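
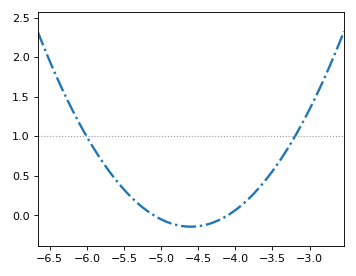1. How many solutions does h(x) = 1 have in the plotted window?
2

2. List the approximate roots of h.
-5.1, -4.1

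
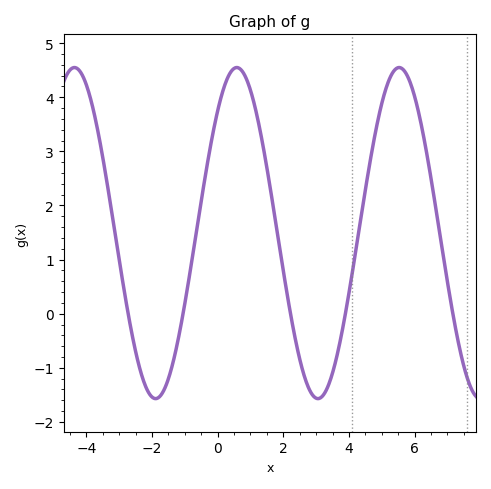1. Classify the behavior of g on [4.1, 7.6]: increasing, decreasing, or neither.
neither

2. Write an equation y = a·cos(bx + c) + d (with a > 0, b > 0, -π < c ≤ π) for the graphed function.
y = 3.06cos(1.27x - 0.74) + 1.49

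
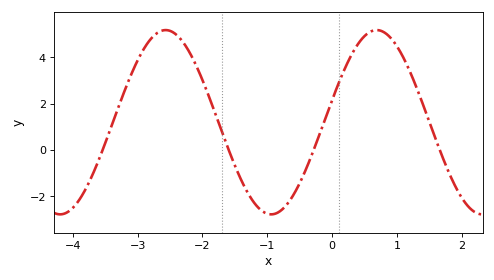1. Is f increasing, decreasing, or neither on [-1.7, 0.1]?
neither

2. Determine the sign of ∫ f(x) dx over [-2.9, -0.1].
positive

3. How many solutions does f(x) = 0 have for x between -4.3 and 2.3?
4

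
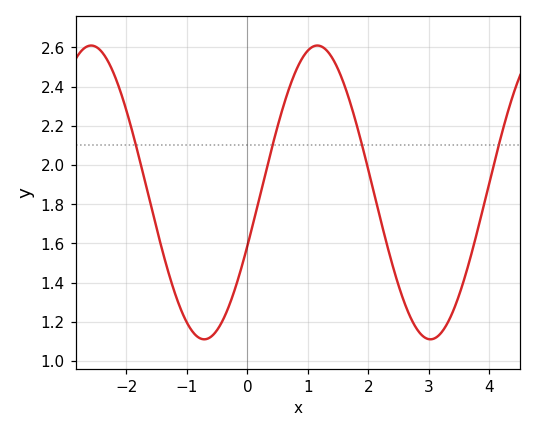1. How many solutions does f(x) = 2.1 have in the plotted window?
4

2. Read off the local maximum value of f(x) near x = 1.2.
2.6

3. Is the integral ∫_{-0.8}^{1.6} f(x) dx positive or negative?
positive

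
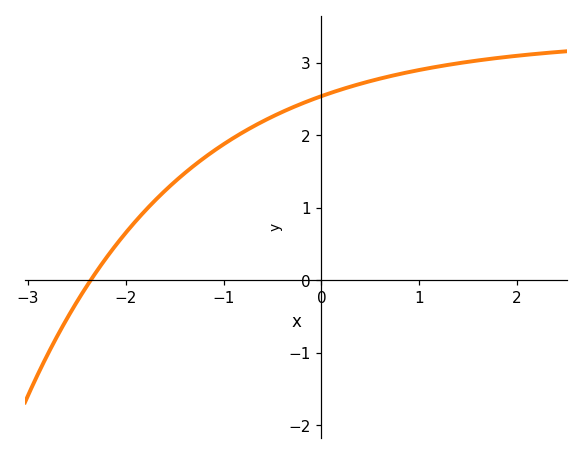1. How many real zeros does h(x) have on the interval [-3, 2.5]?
1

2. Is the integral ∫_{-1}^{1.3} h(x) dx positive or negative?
positive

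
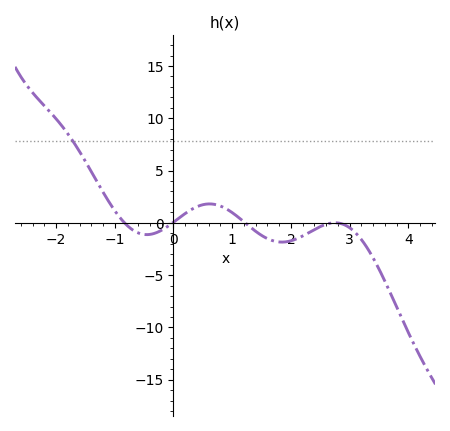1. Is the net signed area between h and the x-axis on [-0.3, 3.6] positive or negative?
negative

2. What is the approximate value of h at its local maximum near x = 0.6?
1.81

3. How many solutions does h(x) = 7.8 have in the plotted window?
1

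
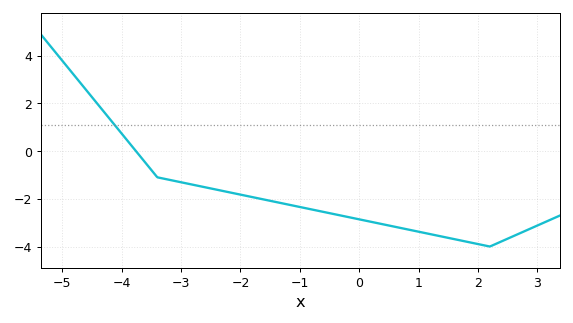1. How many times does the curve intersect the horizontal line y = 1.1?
1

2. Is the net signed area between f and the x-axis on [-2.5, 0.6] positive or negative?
negative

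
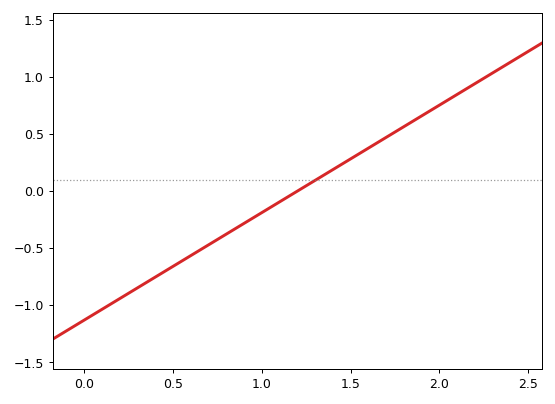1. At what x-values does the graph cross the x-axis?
1.2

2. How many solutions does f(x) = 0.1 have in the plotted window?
1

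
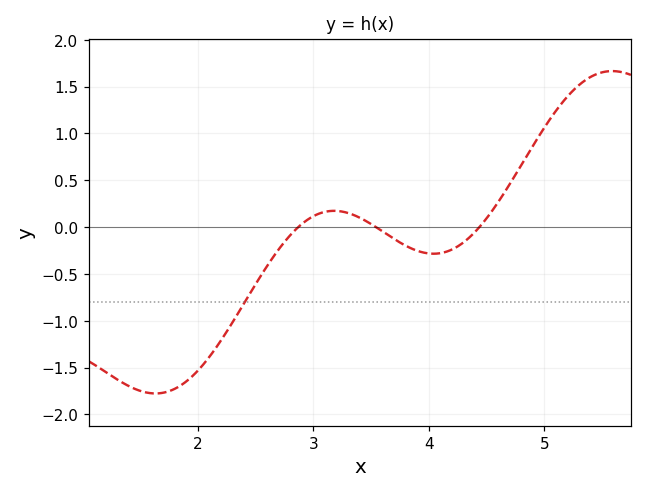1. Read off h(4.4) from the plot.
-0.05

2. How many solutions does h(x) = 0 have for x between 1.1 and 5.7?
3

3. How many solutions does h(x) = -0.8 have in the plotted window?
1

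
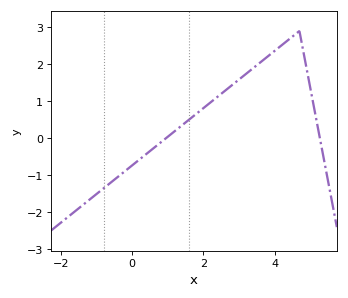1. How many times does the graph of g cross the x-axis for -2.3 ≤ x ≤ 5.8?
2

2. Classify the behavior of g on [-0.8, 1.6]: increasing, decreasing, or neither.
increasing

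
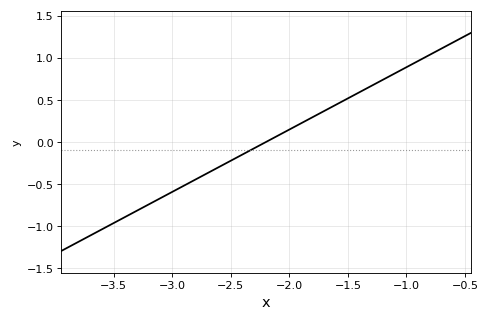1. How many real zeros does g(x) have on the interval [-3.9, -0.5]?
1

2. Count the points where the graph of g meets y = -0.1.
1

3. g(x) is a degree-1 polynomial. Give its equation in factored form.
y = 0.74(x + 2.2)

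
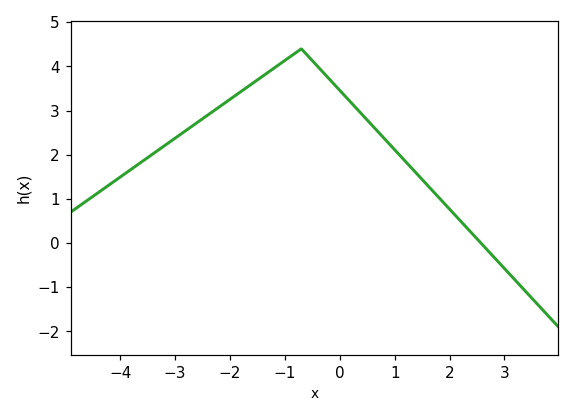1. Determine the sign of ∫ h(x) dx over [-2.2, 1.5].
positive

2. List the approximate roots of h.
2.6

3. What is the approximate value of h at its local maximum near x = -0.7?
4.4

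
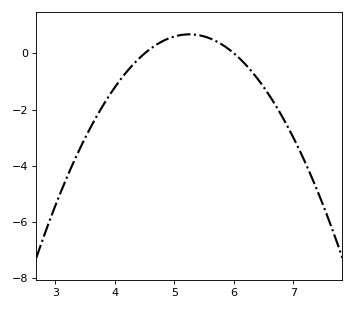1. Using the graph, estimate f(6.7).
-1.8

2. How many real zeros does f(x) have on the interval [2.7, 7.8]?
2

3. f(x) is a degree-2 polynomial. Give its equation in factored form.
y = -1.2(x - 4.5)(x - 6)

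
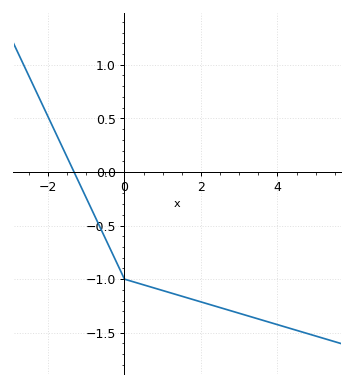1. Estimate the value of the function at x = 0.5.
-1.05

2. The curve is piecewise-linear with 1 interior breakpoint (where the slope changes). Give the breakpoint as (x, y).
(0, -1)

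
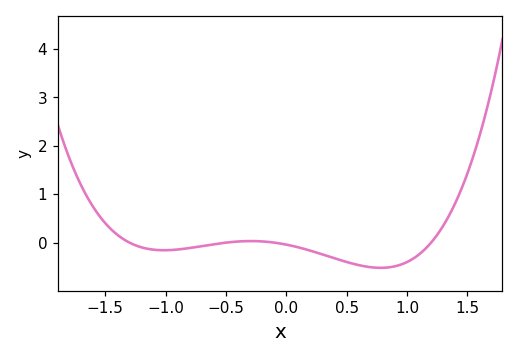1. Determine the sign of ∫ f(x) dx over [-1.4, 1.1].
negative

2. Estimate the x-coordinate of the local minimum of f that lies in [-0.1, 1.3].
0.782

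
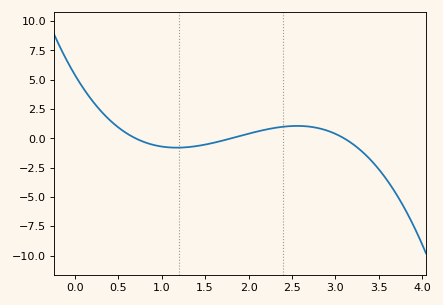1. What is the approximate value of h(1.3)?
-1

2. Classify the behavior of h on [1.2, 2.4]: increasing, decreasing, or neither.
increasing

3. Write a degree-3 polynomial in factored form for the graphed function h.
y = -1.39(x - 0.7)(x - 1.8)(x - 3.1)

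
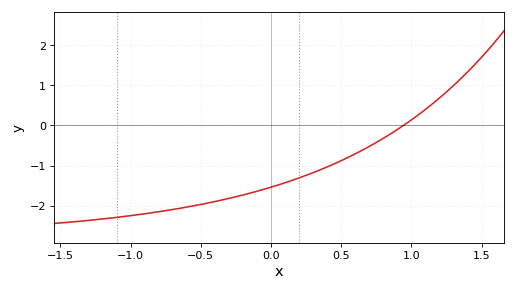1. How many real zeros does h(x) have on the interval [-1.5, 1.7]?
1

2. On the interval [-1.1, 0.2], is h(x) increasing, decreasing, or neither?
increasing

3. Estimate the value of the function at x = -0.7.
-2.1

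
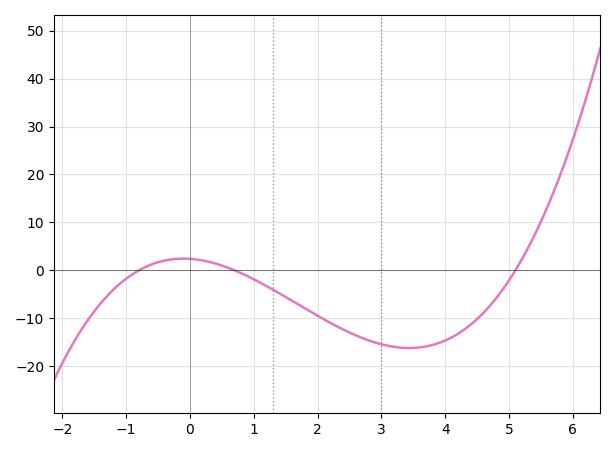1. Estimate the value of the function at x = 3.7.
-15.9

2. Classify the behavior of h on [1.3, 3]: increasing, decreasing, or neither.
decreasing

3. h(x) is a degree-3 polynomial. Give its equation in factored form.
y = 0.84(x + 0.8)(x - 0.7)(x - 5.1)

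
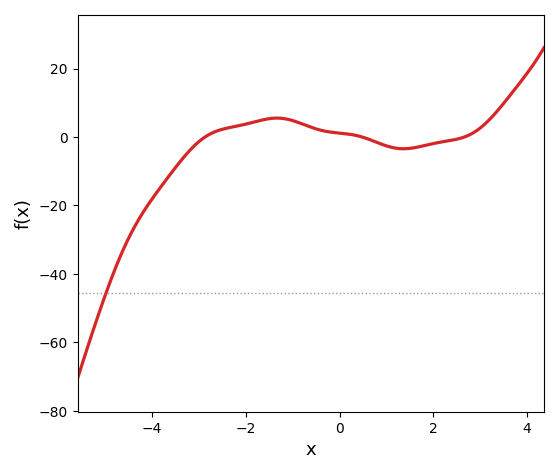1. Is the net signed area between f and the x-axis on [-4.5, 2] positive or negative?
negative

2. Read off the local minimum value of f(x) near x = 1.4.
-3.44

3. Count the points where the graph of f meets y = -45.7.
1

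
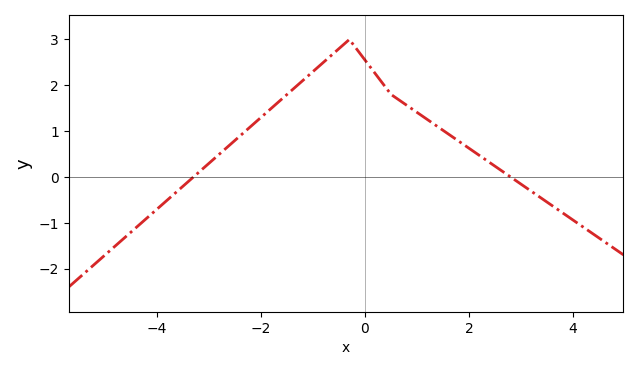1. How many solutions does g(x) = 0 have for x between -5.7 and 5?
2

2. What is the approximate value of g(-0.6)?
2.7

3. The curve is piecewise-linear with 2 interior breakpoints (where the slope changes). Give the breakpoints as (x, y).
(-0.3, 3); (0.5, 1.8)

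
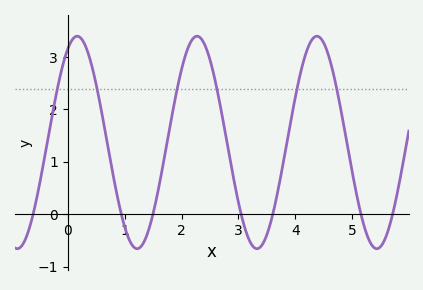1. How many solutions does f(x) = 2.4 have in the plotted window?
6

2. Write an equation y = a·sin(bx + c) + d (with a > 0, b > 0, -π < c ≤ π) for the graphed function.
y = 2.03sin(2.98x + 1.08) + 1.37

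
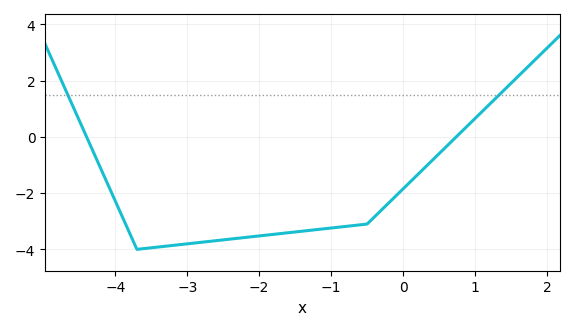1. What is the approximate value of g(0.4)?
-0.8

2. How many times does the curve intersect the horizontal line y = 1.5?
2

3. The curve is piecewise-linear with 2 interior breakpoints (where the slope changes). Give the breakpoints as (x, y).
(-3.7, -4); (-0.5, -3.1)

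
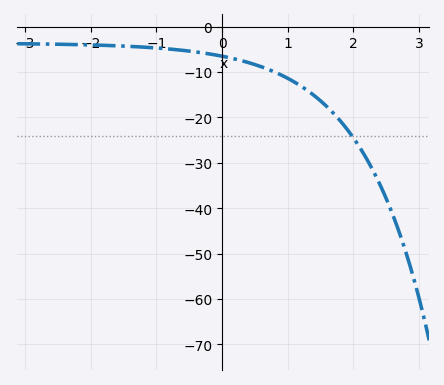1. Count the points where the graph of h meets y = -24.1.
1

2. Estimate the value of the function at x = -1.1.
-5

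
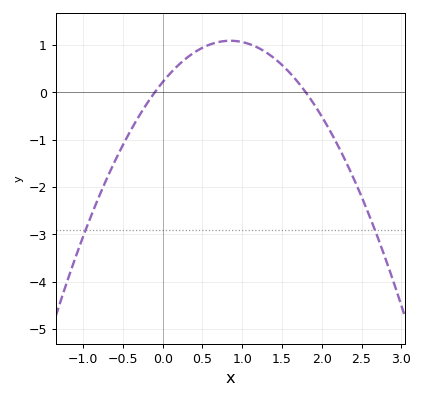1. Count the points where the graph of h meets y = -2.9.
2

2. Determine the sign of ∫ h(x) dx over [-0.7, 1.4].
positive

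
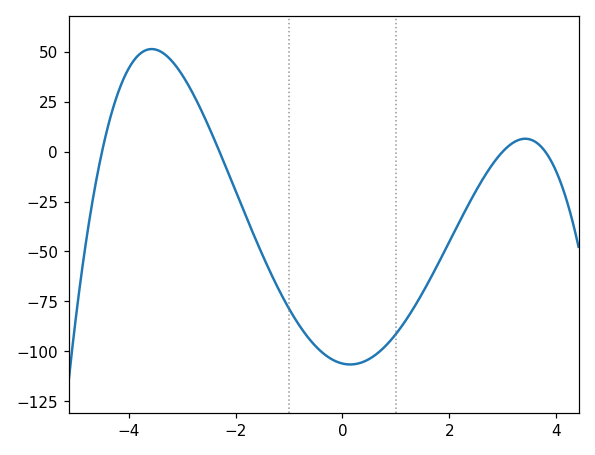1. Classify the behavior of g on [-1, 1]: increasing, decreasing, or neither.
neither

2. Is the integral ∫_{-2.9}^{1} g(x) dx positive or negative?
negative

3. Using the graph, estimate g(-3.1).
42.4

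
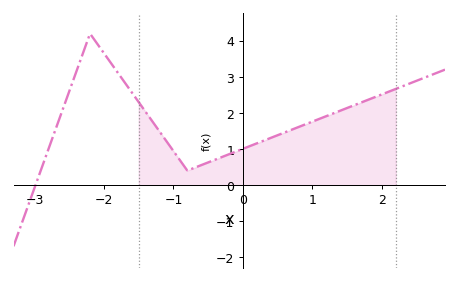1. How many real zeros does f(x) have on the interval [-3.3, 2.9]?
1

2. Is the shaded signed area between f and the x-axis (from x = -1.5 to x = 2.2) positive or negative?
positive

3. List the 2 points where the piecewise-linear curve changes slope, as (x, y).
(-2.2, 4.2); (-0.8, 0.4)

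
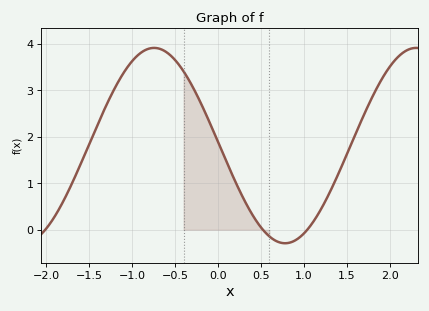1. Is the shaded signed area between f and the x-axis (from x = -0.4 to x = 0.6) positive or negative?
positive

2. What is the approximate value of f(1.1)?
0.1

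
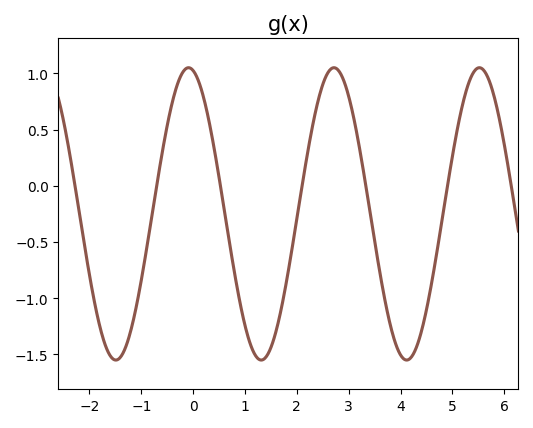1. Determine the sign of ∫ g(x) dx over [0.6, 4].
negative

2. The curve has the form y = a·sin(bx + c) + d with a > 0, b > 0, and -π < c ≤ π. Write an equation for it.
y = 1.3sin(2.2x + 1.8) - 0.25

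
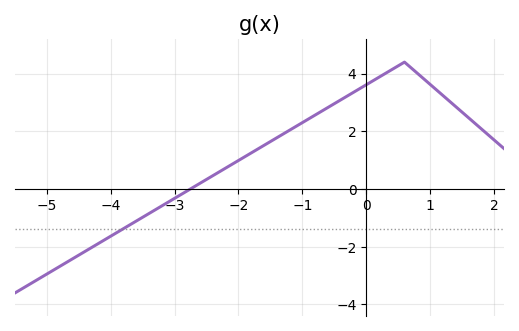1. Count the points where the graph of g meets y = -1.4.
1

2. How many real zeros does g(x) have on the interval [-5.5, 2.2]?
1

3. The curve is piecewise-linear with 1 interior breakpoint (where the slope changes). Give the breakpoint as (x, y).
(0.6, 4.4)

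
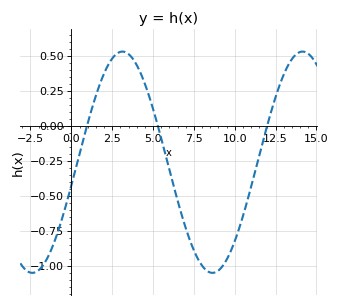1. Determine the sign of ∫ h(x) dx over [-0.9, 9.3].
negative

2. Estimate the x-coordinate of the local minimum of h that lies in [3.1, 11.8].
8.5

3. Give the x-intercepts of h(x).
1, 5.5, 12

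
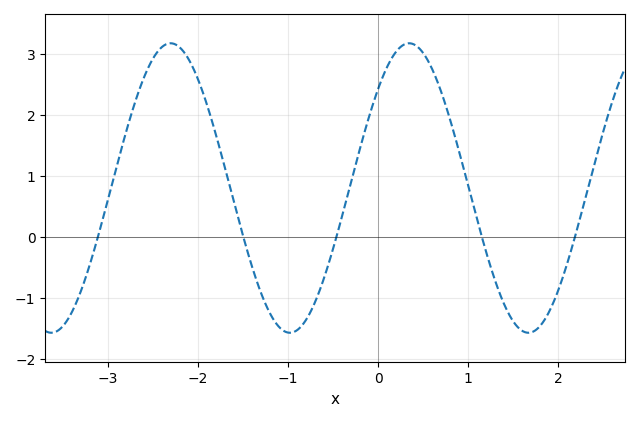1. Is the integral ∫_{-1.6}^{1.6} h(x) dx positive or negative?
positive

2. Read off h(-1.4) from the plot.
-0.488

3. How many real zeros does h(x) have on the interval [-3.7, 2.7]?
5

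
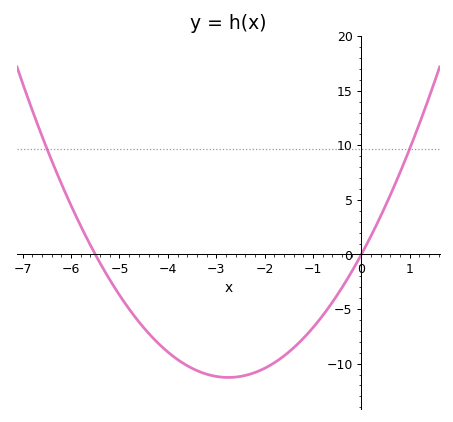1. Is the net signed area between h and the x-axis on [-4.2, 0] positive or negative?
negative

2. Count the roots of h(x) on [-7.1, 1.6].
2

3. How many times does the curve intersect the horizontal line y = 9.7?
2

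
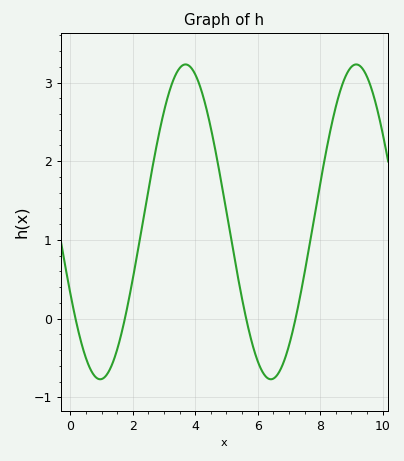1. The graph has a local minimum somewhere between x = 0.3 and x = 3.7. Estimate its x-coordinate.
1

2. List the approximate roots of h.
0.2, 1.8, 5.6, 7.2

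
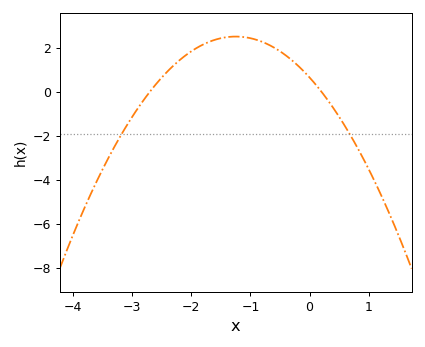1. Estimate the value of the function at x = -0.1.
0.928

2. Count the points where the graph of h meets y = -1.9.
2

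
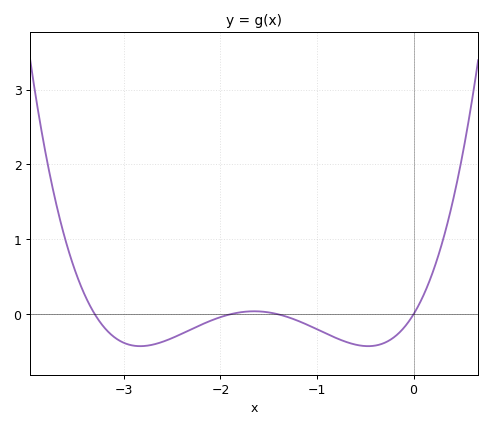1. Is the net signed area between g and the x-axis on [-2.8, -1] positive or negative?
negative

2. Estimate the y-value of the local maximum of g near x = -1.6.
0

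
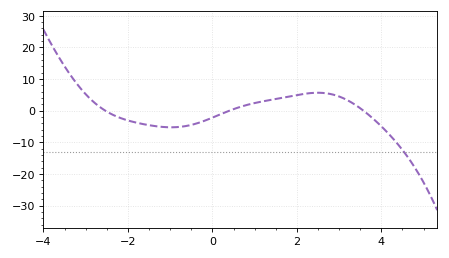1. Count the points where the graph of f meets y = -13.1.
1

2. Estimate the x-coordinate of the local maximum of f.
2.5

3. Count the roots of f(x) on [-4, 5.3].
3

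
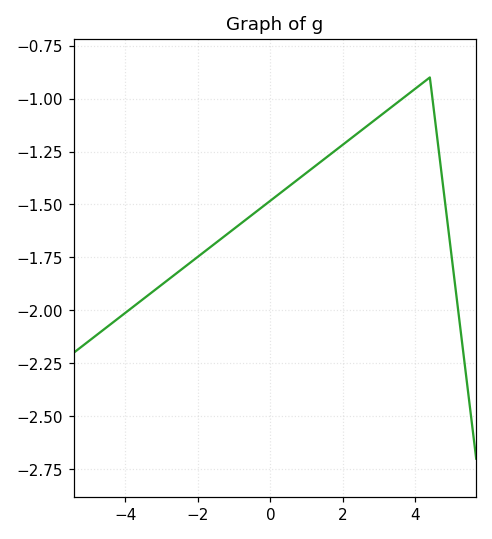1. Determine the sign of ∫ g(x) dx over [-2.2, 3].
negative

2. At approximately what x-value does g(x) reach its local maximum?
4.4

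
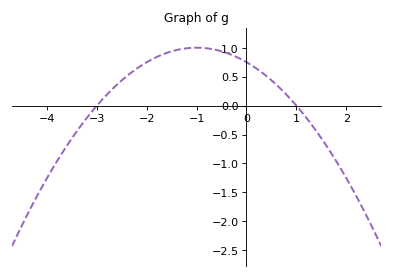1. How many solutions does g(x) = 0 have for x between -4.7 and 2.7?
2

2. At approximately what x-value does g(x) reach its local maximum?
-1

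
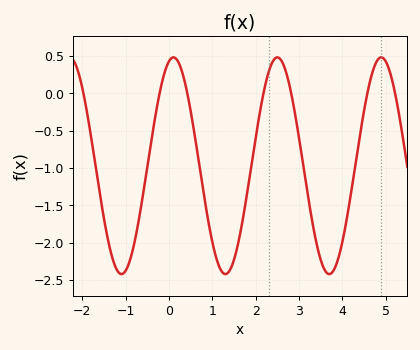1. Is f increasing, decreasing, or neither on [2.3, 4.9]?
neither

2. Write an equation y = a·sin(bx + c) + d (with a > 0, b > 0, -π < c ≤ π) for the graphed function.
y = 1.45sin(2.62x + 1.3) - 0.97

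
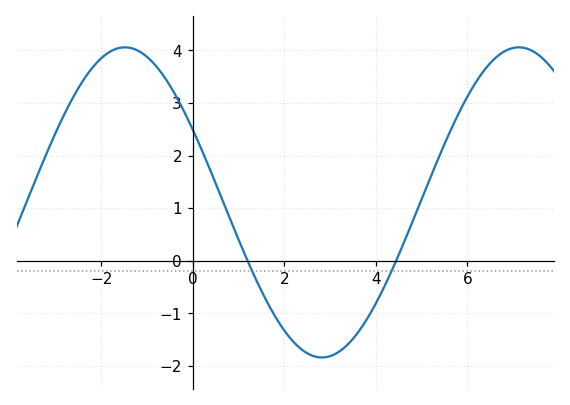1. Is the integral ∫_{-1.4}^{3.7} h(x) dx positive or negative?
positive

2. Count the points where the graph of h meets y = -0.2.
2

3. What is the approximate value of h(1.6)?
-0.7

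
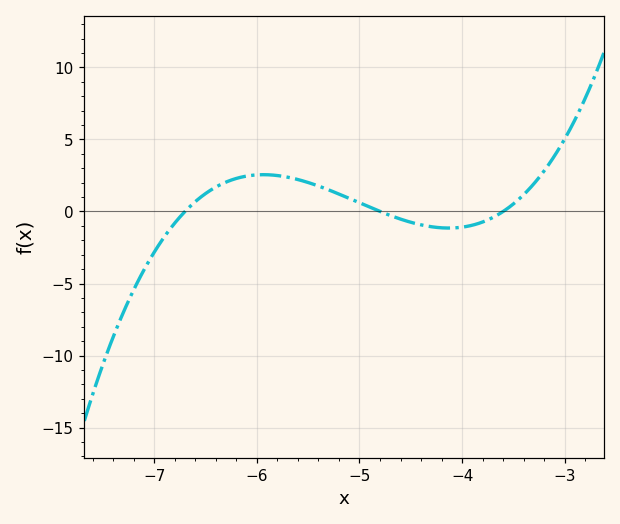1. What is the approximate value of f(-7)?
-2.83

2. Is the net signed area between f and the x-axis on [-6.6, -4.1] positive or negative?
positive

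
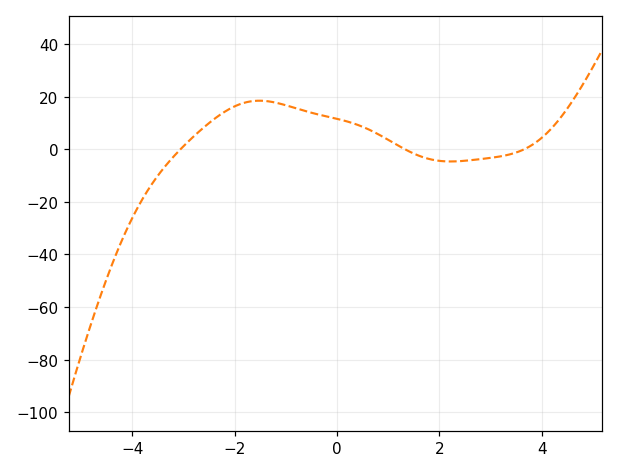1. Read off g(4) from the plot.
4.33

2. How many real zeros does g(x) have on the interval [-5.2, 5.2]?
3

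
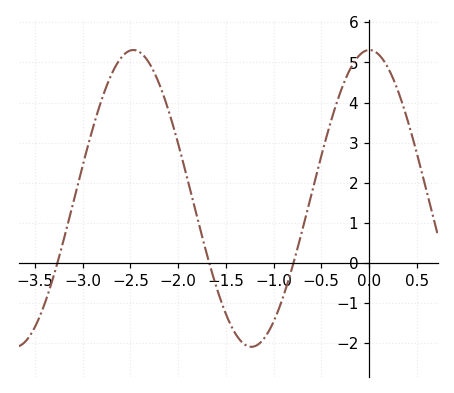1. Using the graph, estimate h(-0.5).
2.67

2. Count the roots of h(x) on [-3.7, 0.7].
3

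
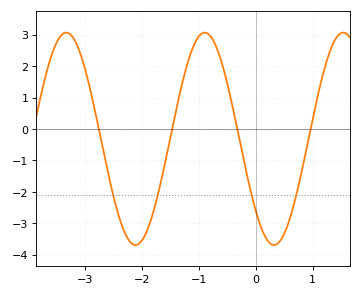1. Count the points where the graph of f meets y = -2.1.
4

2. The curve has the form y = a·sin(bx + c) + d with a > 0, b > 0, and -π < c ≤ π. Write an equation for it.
y = 3.38sin(2.6x - 2.4) - 0.31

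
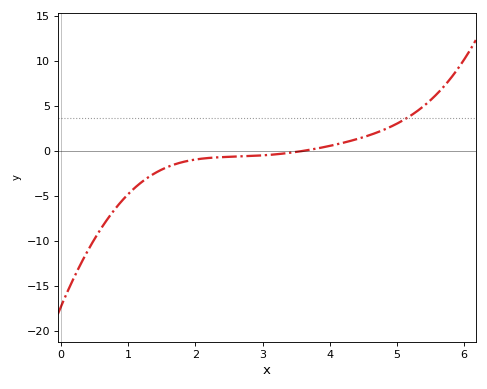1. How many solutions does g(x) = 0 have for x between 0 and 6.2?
1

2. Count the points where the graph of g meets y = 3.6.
1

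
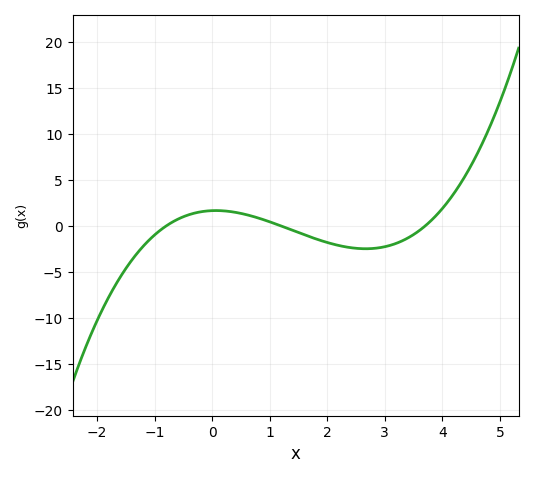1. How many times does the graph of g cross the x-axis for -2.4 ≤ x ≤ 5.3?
3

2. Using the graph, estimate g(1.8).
-1.5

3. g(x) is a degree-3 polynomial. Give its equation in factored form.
y = 0.47(x + 0.8)(x - 1.2)(x - 3.7)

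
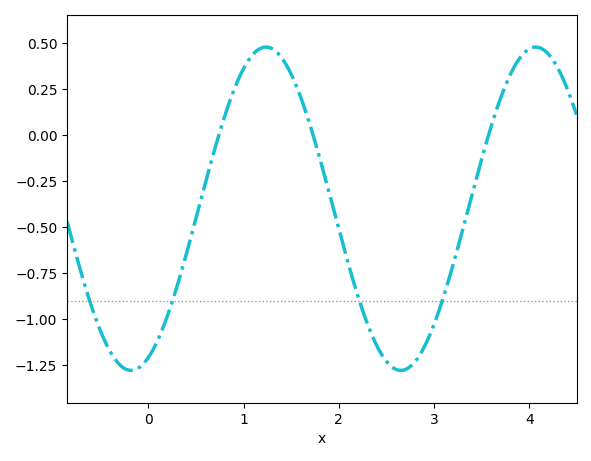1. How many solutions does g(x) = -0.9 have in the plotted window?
4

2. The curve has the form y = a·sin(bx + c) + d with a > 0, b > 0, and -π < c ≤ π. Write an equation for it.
y = 0.88sin(2.22x - 1.17) - 0.4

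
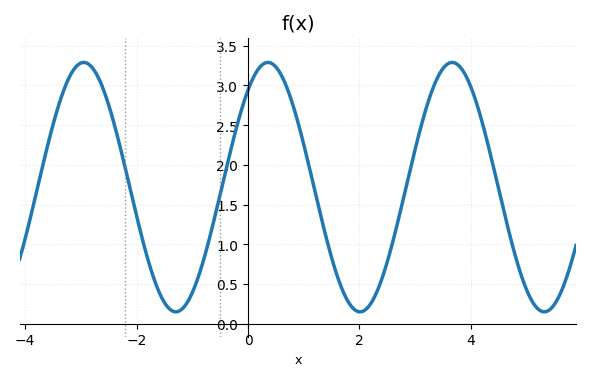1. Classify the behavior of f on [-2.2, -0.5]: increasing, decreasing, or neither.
neither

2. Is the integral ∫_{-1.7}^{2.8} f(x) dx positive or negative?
positive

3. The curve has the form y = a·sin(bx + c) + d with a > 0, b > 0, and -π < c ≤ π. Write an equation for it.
y = 1.57sin(1.9x + 0.892) + 1.72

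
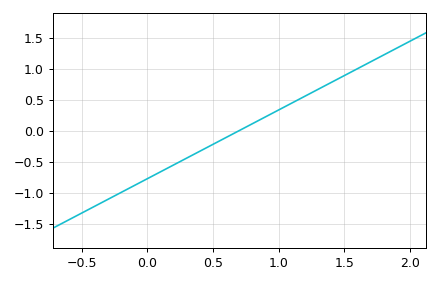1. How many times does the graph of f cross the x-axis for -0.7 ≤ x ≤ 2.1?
1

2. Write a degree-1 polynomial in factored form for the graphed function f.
y = 1.11(x - 0.7)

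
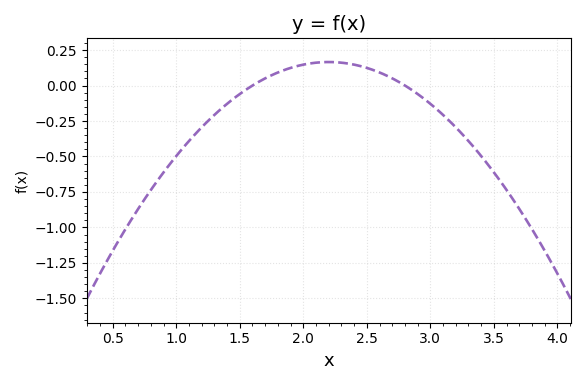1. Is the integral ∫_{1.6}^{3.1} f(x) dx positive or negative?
positive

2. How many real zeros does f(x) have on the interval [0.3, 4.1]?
2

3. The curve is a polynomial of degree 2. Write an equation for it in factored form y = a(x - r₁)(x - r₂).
y = -0.46(x - 1.6)(x - 2.8)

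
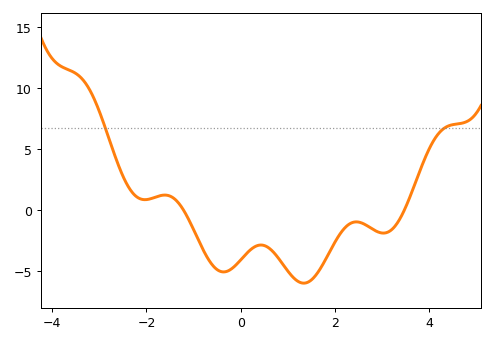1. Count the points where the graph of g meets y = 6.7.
2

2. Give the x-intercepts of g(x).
-1.21, 3.48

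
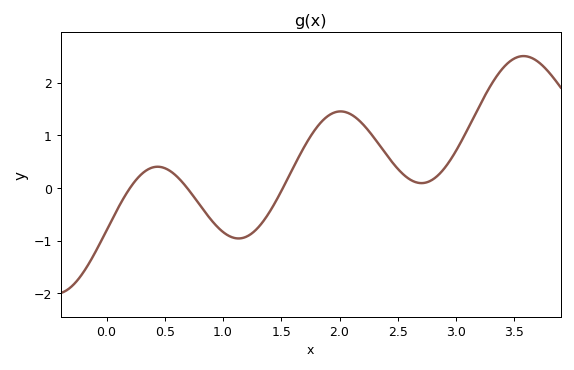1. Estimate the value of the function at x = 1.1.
-0.952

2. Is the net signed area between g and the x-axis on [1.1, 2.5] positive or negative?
positive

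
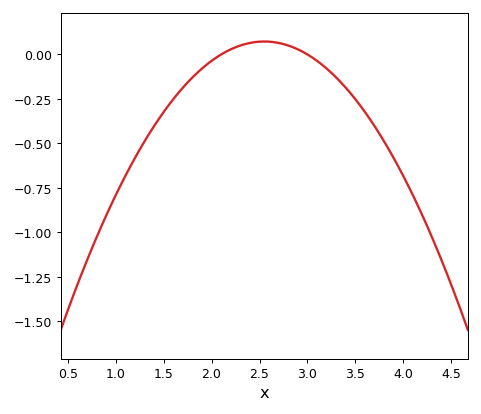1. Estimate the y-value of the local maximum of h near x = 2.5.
0.08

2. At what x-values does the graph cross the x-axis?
2.1, 3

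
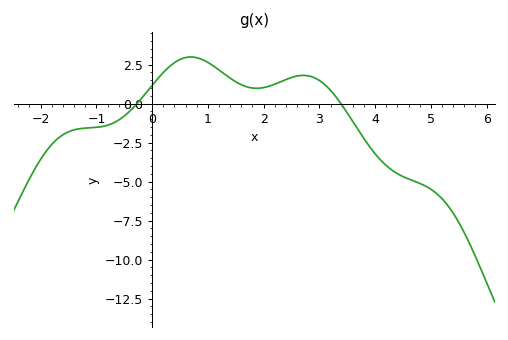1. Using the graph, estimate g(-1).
-1.52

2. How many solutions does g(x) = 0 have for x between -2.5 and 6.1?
2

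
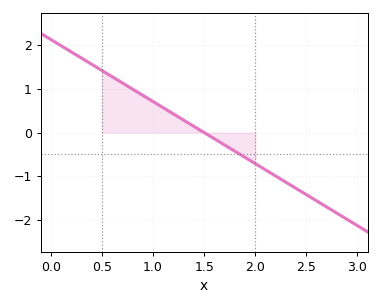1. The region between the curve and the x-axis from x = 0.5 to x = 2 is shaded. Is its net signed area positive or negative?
positive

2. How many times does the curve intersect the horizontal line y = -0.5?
1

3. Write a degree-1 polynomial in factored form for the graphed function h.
y = -1.42(x - 1.5)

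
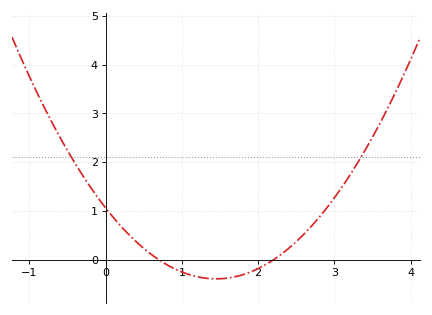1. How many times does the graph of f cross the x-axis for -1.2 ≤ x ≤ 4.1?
2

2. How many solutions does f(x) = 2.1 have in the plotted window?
2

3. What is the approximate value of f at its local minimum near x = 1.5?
-0.388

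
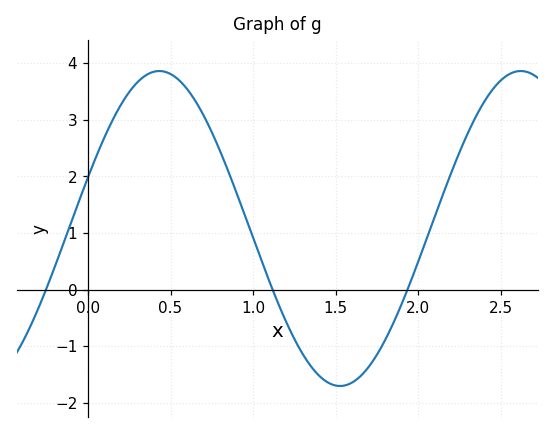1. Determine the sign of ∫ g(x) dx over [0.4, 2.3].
positive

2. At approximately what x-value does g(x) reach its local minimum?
1.55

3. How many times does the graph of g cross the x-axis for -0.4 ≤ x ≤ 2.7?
3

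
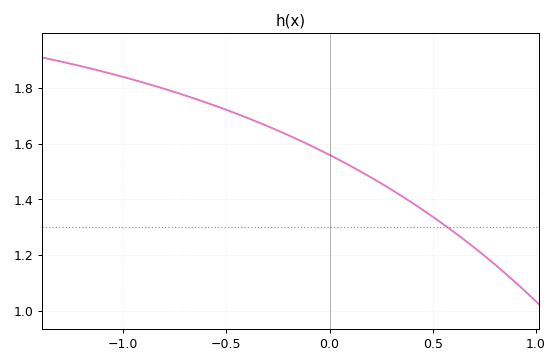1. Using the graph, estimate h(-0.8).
1.8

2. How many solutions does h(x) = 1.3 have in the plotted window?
1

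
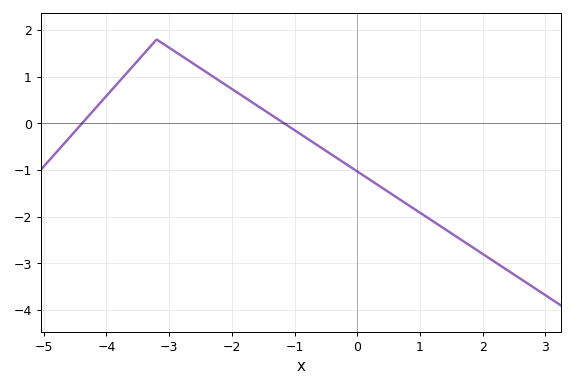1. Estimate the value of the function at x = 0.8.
-1.74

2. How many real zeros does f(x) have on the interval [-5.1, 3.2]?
2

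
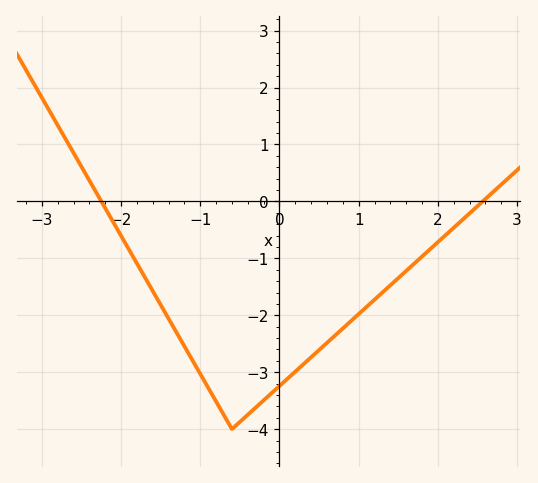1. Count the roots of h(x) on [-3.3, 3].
2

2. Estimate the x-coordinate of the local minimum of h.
-0.601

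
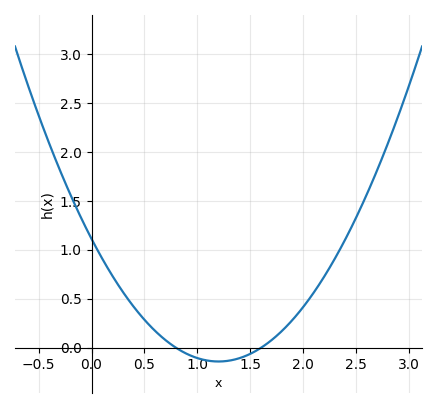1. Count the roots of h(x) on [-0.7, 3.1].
2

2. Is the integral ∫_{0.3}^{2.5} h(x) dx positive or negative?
positive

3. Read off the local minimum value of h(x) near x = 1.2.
-0.139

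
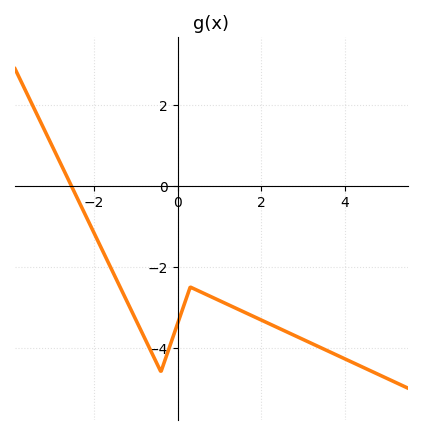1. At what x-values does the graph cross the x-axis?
-2.6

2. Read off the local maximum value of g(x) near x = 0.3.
-2.6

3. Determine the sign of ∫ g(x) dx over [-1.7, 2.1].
negative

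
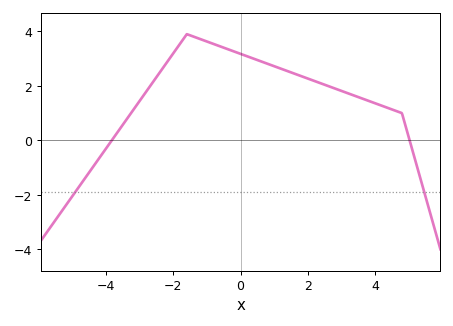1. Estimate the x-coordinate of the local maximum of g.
-1.6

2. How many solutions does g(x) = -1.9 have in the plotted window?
2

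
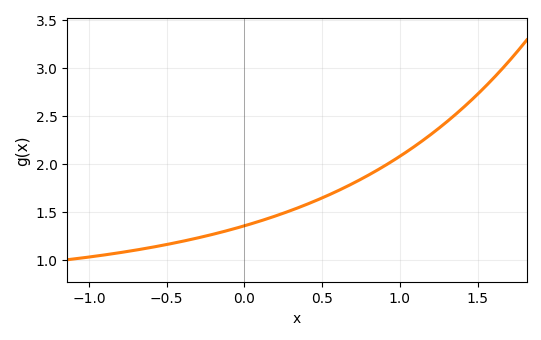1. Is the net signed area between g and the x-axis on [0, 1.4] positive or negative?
positive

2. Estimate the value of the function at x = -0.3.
1.23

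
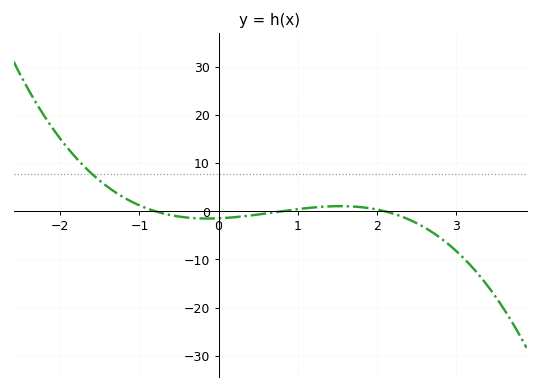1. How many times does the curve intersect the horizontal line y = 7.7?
1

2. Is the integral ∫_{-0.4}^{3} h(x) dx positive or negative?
negative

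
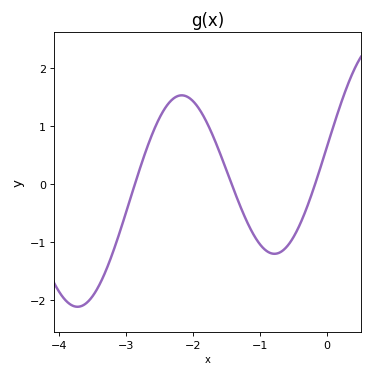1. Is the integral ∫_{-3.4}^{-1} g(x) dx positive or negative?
positive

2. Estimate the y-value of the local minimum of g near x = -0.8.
-1.21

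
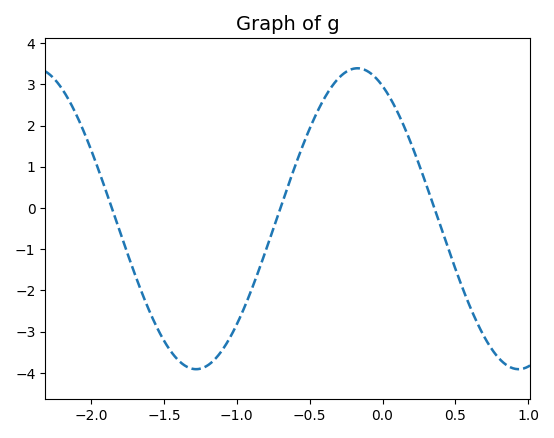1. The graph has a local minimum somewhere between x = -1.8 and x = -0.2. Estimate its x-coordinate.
-1.28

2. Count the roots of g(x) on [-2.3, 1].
3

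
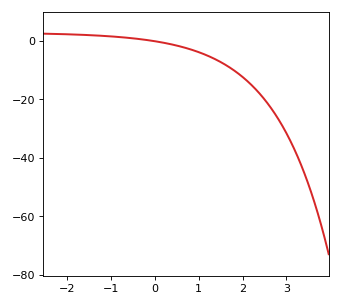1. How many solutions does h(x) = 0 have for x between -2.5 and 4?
1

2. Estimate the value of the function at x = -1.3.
2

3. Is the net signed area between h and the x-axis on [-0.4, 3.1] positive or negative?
negative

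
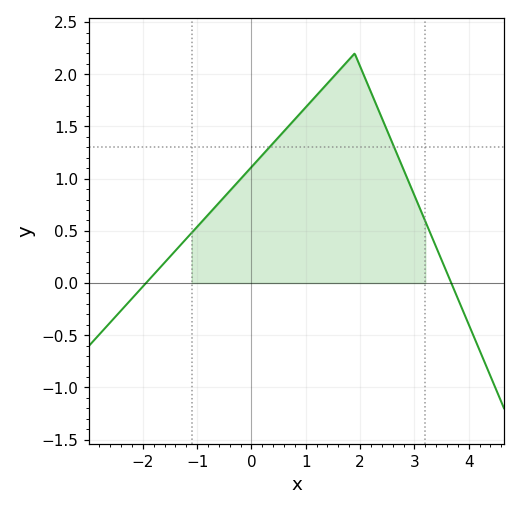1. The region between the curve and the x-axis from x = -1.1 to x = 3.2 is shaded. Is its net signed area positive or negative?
positive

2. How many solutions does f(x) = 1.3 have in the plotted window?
2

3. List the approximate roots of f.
-1.94, 3.68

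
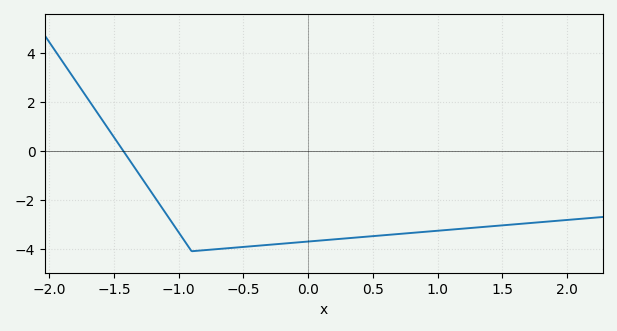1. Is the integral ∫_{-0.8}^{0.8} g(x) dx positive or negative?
negative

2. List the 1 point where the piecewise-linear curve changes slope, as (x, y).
(-0.9, -4.1)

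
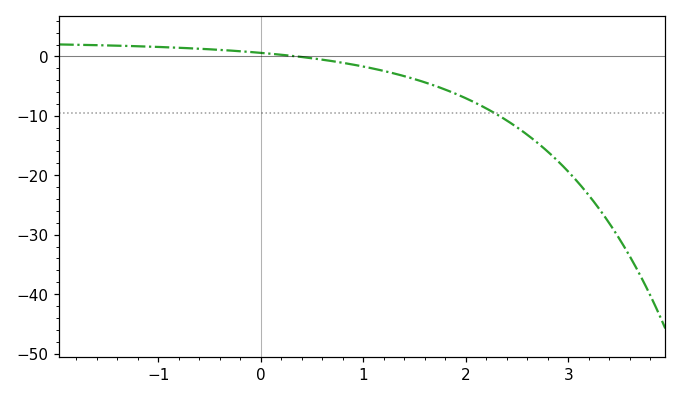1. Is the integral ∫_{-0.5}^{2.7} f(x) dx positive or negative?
negative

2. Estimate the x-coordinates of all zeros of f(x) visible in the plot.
0.351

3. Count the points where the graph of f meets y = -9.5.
1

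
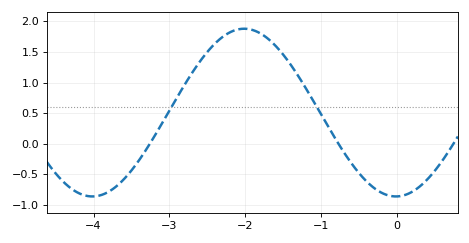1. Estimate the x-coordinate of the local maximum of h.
-2.01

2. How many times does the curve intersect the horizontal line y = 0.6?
2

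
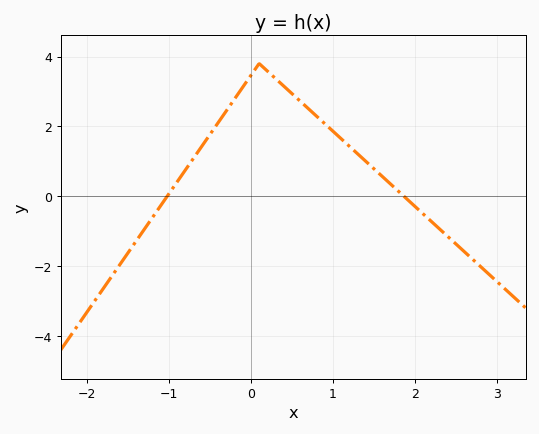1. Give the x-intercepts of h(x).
-1, 1.9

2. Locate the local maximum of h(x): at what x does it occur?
0.1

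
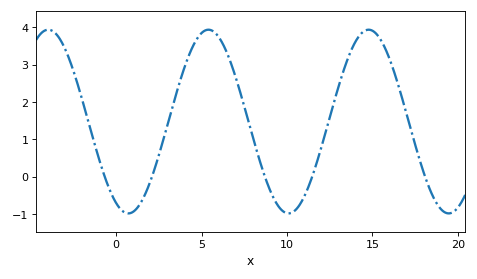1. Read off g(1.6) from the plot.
-0.56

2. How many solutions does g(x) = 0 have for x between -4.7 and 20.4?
5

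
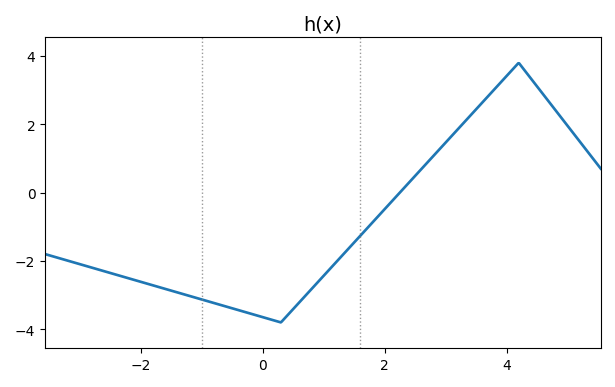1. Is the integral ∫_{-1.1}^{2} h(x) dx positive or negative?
negative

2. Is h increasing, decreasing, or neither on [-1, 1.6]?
neither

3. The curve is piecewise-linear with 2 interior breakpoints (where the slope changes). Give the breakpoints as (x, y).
(0.3, -3.8); (4.2, 3.8)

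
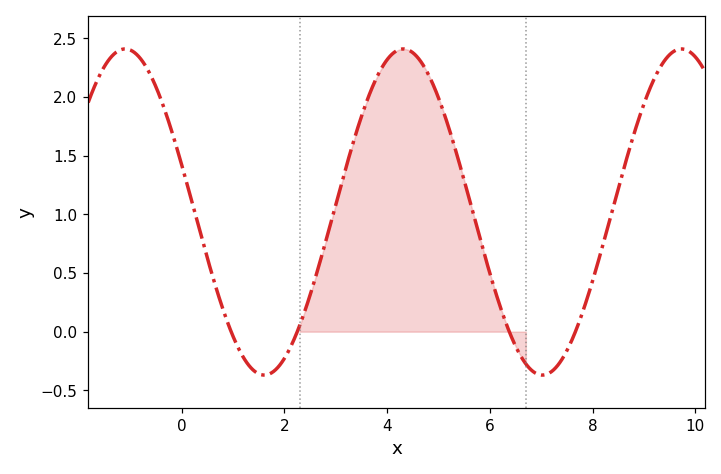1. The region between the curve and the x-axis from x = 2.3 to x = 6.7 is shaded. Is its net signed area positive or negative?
positive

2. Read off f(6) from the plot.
0.498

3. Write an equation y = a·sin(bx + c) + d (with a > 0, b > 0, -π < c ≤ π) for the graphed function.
y = 1.39sin(1.16x + 2.85) + 1.02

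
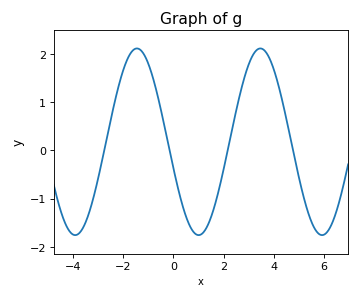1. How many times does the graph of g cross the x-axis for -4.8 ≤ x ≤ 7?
4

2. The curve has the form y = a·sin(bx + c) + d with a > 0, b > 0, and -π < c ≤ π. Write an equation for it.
y = 1.94sin(1.28x - 2.86) + 0.18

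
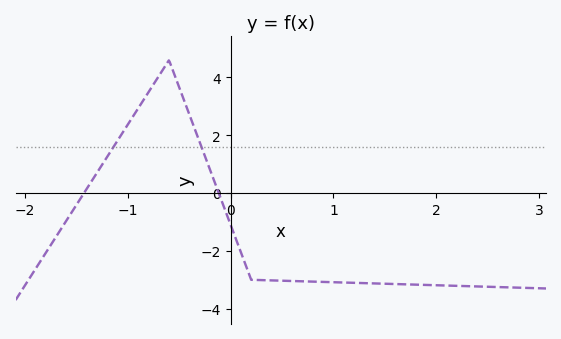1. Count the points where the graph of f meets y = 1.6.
2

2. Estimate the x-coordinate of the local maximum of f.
-0.601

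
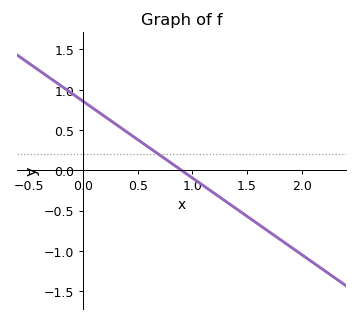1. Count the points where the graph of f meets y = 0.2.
1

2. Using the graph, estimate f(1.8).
-0.85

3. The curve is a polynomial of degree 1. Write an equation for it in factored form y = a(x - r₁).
y = -0.95(x - 0.9)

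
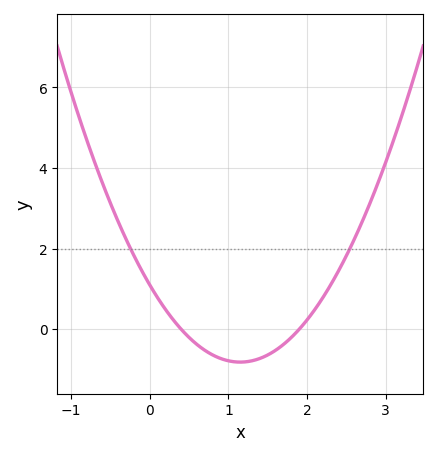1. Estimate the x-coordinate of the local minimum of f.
1.1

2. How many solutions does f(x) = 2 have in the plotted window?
2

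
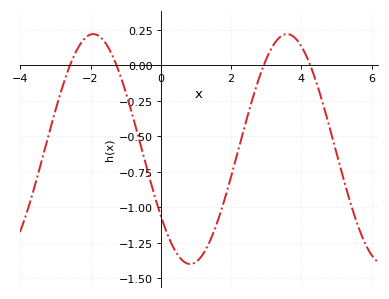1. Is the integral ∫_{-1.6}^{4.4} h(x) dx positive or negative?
negative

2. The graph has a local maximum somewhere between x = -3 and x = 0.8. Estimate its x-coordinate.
-2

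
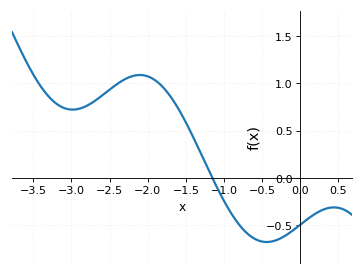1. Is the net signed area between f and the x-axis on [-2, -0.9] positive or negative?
positive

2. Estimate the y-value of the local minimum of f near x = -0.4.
-0.7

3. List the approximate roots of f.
-1.2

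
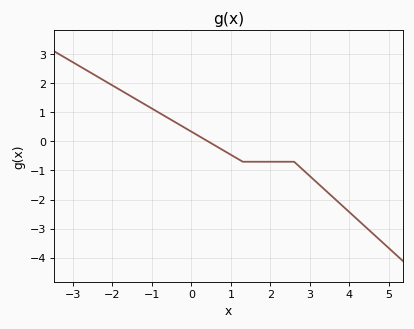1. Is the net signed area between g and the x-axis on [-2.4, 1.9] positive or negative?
positive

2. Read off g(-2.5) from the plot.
2.32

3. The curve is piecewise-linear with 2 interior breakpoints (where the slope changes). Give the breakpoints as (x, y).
(1.3, -0.7); (2.6, -0.7)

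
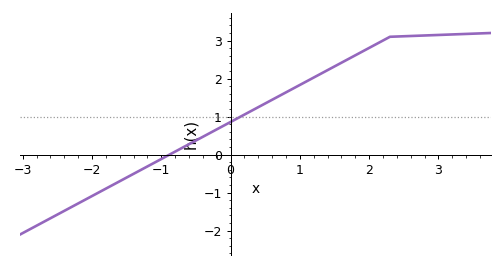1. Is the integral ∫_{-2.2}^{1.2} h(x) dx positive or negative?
positive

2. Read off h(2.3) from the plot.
3.1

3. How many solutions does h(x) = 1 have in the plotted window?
1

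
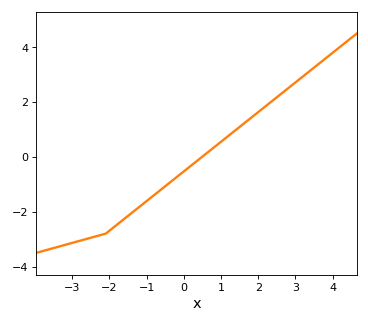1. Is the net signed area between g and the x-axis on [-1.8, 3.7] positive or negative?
positive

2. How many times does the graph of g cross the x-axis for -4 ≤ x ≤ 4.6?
1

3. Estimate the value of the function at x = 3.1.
2.83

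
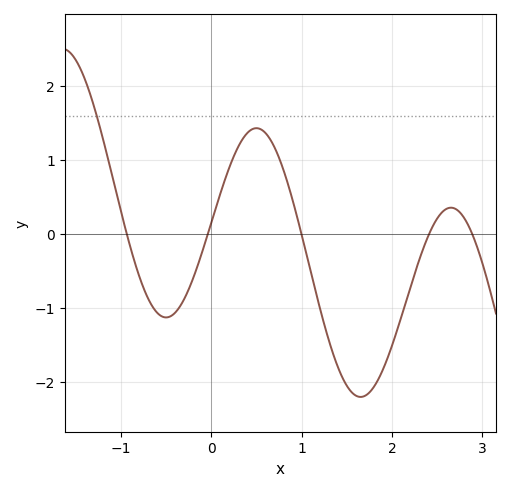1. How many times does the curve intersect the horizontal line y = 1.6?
1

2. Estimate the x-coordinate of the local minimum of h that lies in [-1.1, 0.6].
-0.5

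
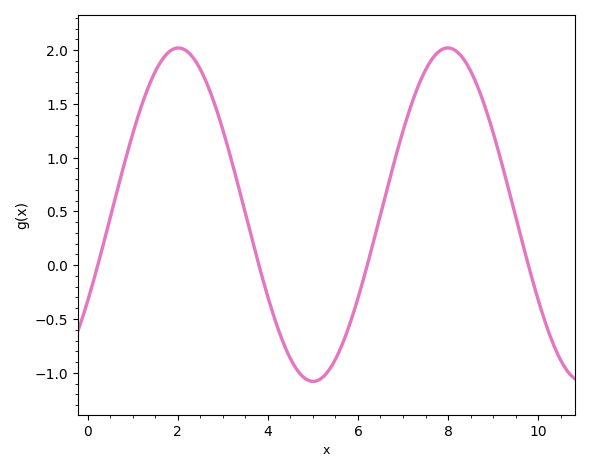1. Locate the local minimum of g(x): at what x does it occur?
5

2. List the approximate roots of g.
0.2, 3.8, 6.2, 9.8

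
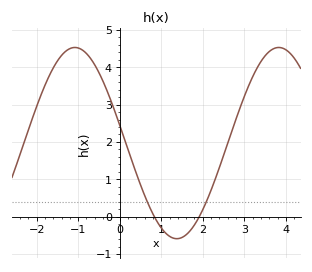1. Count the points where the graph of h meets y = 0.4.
2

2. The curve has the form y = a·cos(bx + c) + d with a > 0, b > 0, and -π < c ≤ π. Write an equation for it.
y = 2.56cos(1.28x + 1.38) + 1.97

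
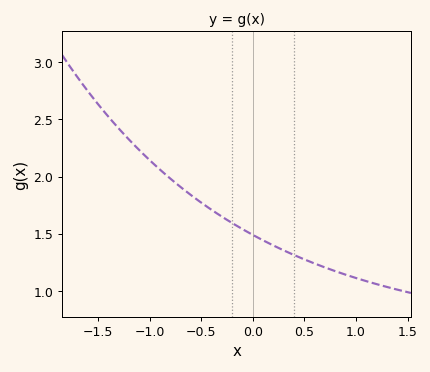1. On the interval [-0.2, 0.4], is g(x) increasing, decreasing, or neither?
decreasing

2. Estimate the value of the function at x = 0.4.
1.31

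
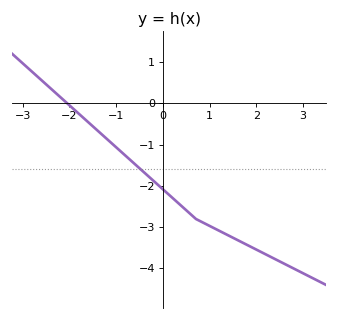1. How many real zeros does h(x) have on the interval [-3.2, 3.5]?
1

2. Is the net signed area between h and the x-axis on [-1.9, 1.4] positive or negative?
negative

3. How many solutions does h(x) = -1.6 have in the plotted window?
1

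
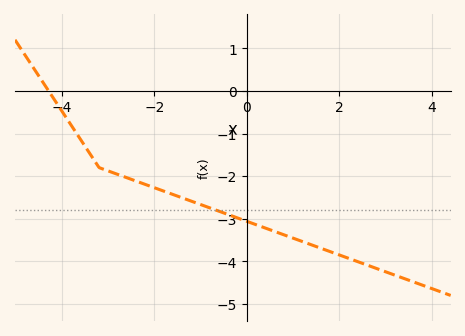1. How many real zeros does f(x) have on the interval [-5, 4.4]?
1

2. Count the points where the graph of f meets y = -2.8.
1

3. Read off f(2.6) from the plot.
-4.1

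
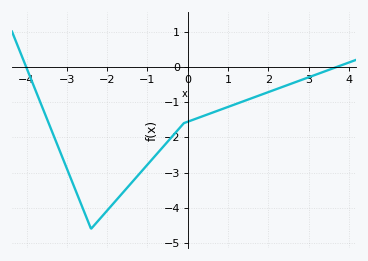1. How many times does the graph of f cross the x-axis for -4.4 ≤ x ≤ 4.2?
2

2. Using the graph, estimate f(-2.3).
-4.47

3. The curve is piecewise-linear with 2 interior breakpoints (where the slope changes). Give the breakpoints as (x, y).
(-2.4, -4.6); (-0.1, -1.6)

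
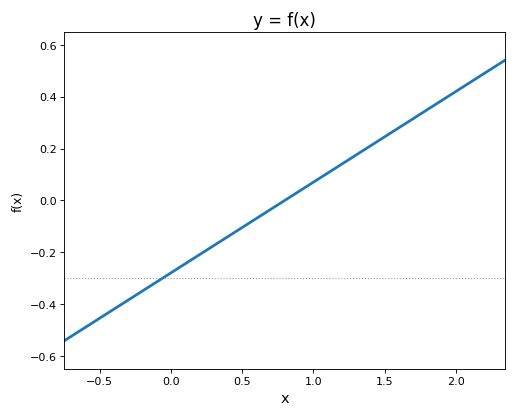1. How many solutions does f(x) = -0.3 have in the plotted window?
1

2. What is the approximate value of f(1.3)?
0.175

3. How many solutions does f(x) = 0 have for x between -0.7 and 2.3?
1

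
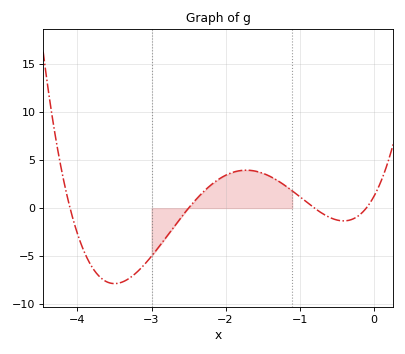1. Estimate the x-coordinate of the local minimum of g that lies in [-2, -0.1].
-0.4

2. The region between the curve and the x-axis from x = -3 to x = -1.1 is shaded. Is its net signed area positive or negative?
positive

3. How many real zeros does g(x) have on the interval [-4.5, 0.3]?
4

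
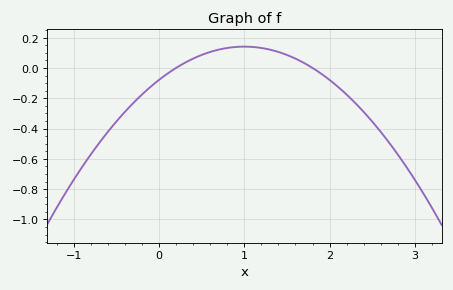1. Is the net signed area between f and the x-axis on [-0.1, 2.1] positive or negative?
positive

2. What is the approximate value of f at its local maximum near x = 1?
0.141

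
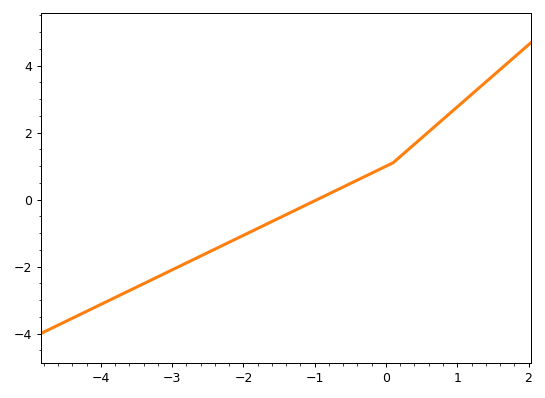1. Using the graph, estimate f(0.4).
1.66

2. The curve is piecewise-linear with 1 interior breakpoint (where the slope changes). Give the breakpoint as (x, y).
(0.1, 1.1)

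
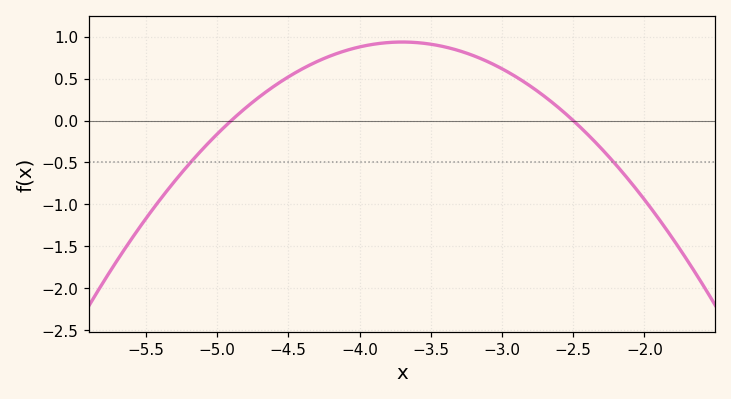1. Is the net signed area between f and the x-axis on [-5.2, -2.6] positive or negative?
positive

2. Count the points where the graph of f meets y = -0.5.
2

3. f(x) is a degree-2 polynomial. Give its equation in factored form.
y = -0.65(x + 4.9)(x + 2.5)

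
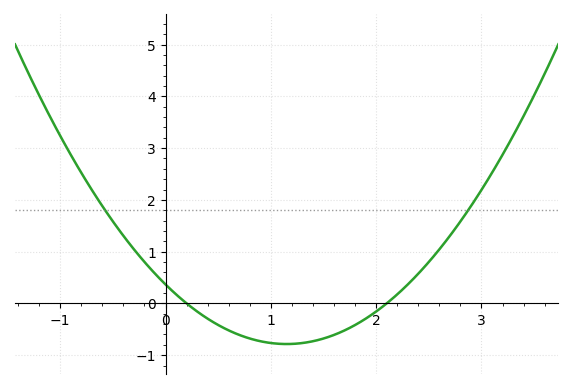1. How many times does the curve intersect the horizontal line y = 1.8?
2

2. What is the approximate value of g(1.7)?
-0.522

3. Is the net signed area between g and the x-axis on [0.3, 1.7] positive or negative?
negative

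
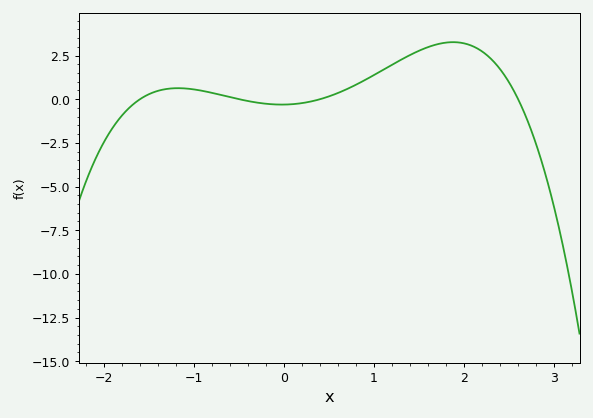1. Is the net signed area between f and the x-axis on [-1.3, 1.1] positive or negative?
positive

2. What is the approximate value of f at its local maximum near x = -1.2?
0.6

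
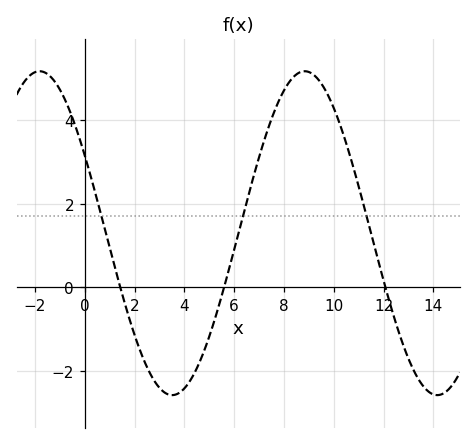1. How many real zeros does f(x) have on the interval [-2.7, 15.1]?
3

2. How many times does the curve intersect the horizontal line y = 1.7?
3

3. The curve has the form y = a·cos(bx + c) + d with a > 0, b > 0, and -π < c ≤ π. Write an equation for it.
y = 3.88cos(0.59x + 1.1) + 1.3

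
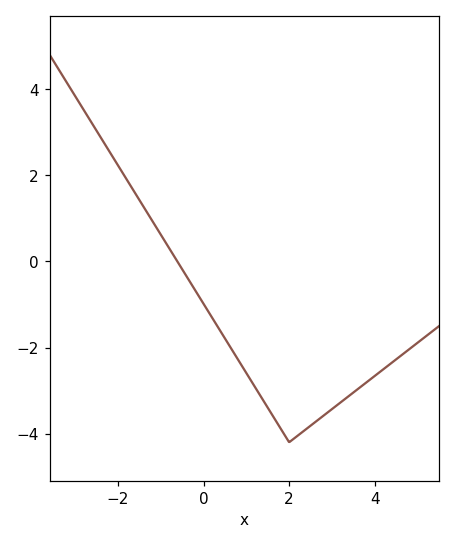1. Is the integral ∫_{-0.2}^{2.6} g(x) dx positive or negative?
negative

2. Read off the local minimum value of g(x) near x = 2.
-4.2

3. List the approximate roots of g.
-0.6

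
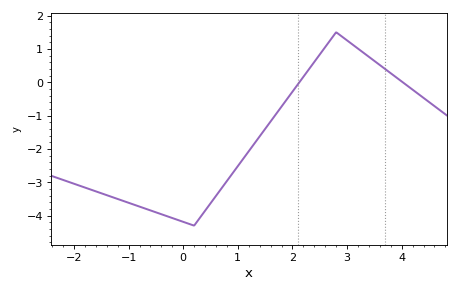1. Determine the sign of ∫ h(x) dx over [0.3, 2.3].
negative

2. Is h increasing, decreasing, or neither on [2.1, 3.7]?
neither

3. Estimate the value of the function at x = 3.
1.3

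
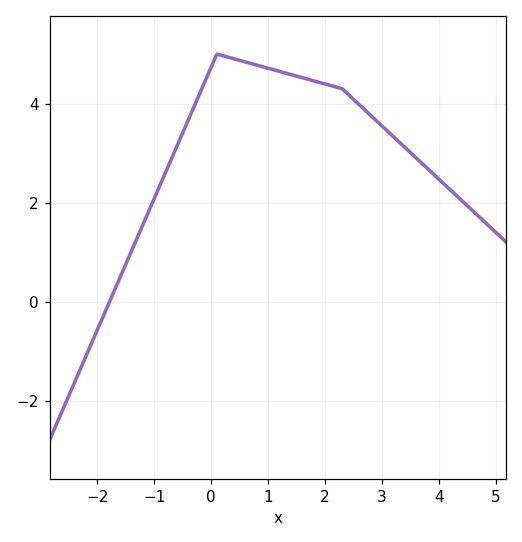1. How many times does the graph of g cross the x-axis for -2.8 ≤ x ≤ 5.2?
1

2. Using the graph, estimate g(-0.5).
3.4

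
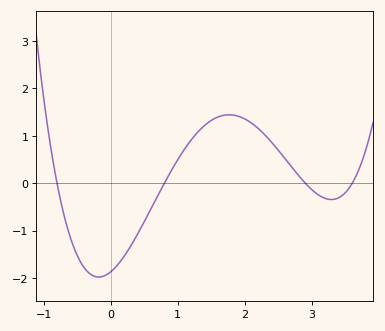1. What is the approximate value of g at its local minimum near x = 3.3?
-0.3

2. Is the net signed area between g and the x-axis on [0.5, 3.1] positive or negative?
positive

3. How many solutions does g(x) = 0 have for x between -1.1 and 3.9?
4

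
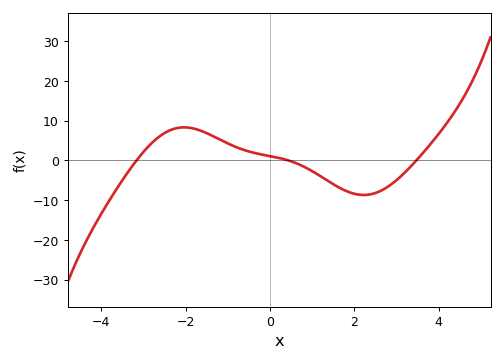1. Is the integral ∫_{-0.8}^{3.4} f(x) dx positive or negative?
negative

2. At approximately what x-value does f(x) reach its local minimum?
2.22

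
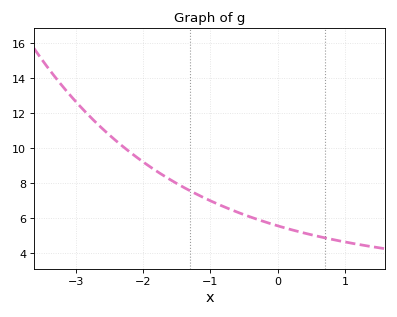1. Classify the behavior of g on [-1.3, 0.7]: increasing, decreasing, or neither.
decreasing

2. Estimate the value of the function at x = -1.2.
7.37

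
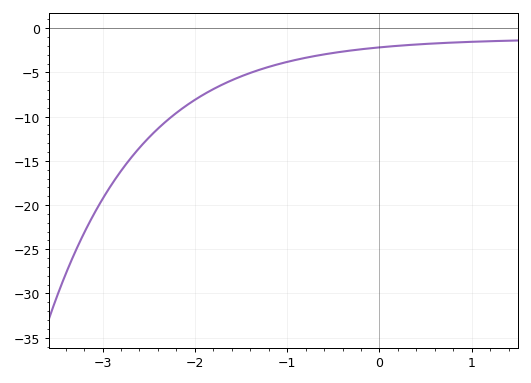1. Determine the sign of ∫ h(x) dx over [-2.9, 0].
negative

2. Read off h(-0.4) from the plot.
-2.65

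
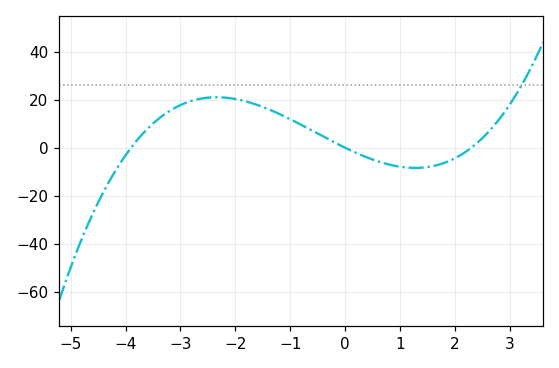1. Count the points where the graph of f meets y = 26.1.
1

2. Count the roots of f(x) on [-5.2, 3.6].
3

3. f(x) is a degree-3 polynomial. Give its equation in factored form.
y = 1.24(x + 3.9)(x - 0)(x - 2.3)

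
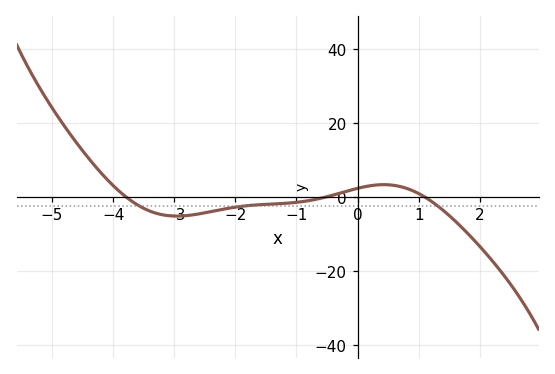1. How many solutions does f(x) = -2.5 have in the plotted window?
3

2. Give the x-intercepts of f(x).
-3.8, -0.6, 1.2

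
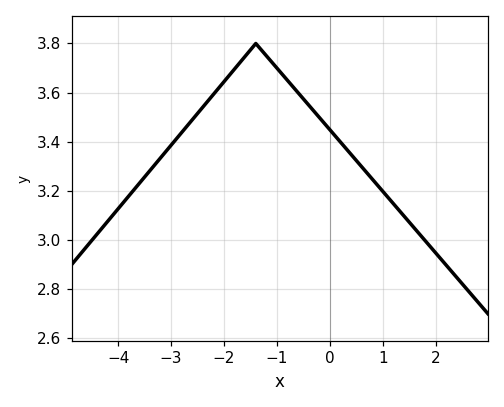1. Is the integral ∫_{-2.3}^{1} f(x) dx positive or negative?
positive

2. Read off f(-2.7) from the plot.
3.46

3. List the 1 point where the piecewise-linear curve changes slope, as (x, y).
(-1.4, 3.8)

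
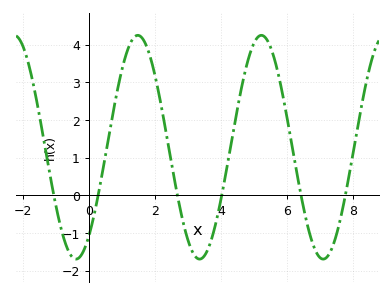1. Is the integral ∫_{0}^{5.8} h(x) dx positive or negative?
positive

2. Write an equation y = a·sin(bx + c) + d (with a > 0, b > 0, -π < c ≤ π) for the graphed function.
y = 2.97sin(1.68x - 0.92) + 1.28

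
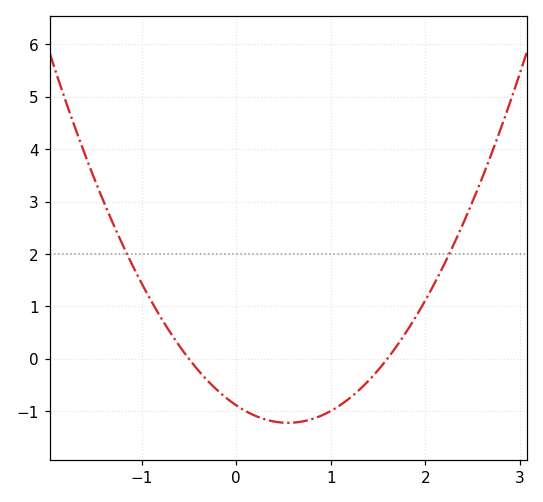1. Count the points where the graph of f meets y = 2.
2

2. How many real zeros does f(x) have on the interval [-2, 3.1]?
2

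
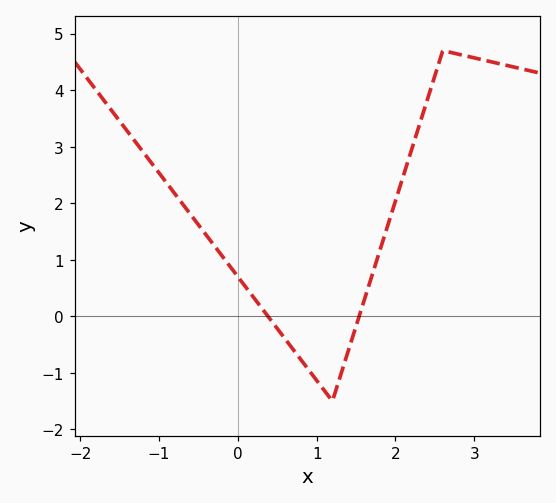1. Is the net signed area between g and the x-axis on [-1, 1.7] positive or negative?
positive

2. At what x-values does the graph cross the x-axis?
0.383, 1.54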